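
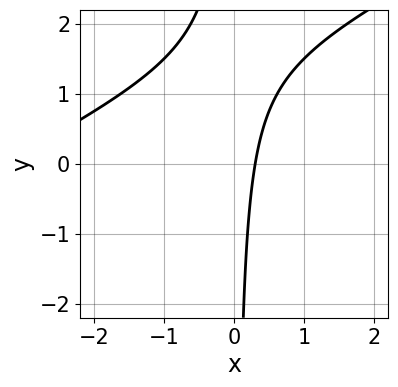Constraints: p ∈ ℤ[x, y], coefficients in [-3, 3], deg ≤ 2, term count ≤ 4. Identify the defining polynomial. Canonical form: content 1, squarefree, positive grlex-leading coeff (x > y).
1. Degree: no degree-1 curve has this shape, so deg p = 2.
2. From the axis intercepts and sections: the curve avoids every integer y-axis point in the box.
3. Fitting integer coefficients to these (and the overall shape) gives p.

x^2 - 2*x*y + 3*x - 1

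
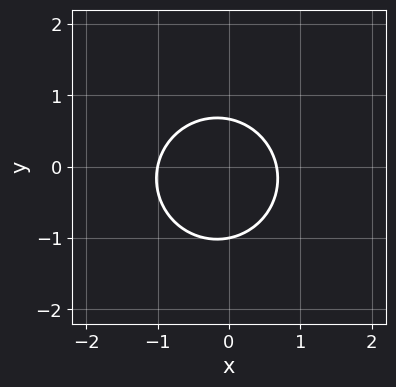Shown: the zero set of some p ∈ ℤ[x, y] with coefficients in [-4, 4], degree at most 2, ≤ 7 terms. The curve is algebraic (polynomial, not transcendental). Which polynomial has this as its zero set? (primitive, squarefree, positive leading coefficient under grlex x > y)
1. deg p = 2. No degree-1 curve has this shape.
2. Checking where it meets the axes: it meets the x-axis at x = -1 (among the integer gridlines); it meets the y-axis at y = -1 (among the integer gridlines).
3. Putting this together gives p.

3*x^2 + 3*y^2 + x + y - 2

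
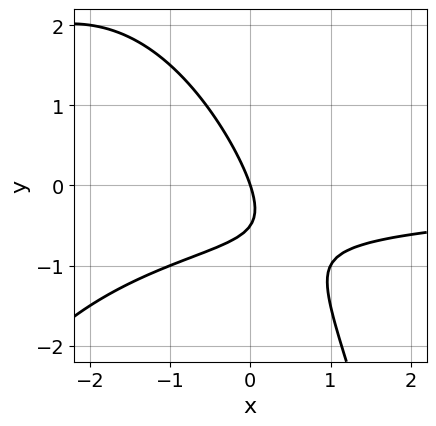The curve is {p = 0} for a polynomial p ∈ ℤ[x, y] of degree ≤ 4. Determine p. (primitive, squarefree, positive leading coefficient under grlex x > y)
x^2*y + 3*x*y + 2*y^2 + 3*x + y

(a) Degree: a generic line meets the curve in up to 3 points, so deg p = 3.
(b) From the axis intercepts and sections: it meets the x-axis at x = 0 (among the integer gridlines); it crosses the y-axis at the gridline y = 0.
(c) Fitting integer coefficients to these (and the overall shape) gives p.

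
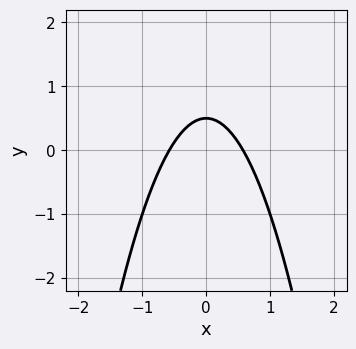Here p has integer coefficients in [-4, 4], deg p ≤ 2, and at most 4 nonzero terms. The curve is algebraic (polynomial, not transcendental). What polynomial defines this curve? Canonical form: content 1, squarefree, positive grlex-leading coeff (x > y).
(a) deg p = 2.
(b) Symmetries: the x ↦ −x reflection is a symmetry, so x appears only in even powers.
(c) Together with the visible shape, these determine p as stated.

3*x^2 + 2*y - 1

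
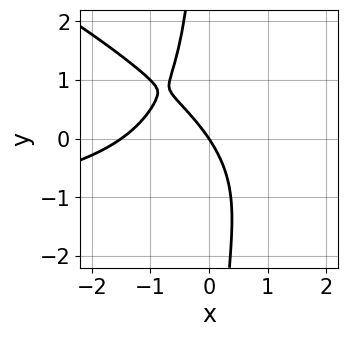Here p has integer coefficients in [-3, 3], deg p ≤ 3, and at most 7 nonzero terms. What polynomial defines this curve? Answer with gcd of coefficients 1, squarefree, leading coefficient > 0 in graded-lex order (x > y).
First, degree: no degree-2 curve has this shape, so deg p = 3.
Next, checking where it meets the axes: one x-axis crossing is at x = 0; one y-axis crossing is at y = 0.
Finally, matching integer coefficients to the picture gives p.

x^2*y + 2*x*y^2 + 2*x^2 + 3*x + 2*y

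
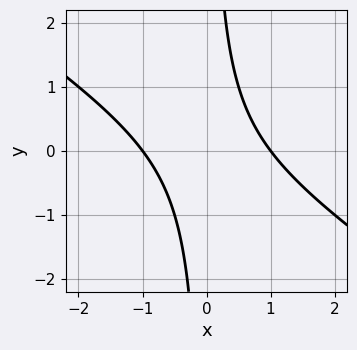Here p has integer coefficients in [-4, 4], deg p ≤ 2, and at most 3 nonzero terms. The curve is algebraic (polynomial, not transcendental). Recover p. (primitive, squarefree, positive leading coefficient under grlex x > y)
2*x^2 + 3*x*y - 2

Degree: the shape is more complex than any degree-1 curve, so deg p = 2.
Observable constraints: no y-intercept at any integer in the box; among the integer gridlines, it crosses the x-axis at x ∈ {-1, 1}.
Solving for integer coefficients yields p as stated.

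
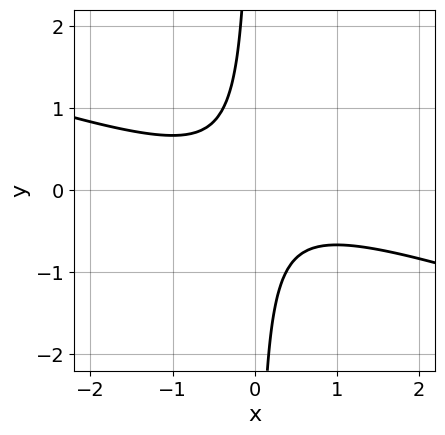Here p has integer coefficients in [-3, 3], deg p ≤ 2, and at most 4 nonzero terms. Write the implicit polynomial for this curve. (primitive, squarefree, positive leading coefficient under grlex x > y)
x^2 + 3*x*y + 1

First, deg p = 2.
Then, reading off the gridlines: no y-intercept at any integer in the box; it misses every integer gridline on the x-axis.
Finally, assembling these constraints gives the stated polynomial.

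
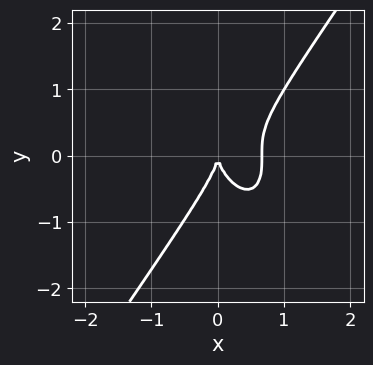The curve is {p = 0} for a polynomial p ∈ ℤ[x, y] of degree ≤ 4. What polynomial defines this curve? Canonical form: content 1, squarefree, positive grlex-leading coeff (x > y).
The degree is 3 — the shape is more complex than any degree-2 curve.
Reading off the gridlines: one y-axis crossing is at y = 0; it meets the x-axis at x = 0 (among the integer gridlines).
Fitting integer coefficients to these (and the overall shape) gives p.

3*x^3 - y^3 - 2*x^2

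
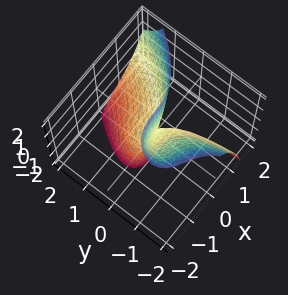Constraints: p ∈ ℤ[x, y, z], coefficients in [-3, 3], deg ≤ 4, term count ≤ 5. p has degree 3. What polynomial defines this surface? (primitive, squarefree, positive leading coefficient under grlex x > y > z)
(a) Degree: no degree-2 surface has this shape, so deg p = 3.
(b) Observable constraints: one x-axis crossing is at x = 0; it meets the y-axis at y = 0 (among the integer gridlines); the visible z-axis segment lies entirely on the surface.
(c) These observations pin down the coefficients.

2*x^3 - 2*x^2*y + 2*x*y^2 - 3*y^2 - 3*y*z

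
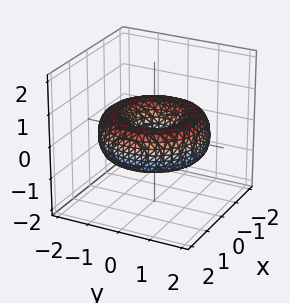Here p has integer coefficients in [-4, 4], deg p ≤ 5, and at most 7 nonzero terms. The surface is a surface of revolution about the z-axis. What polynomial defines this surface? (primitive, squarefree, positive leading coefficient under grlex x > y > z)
x^4 + 2*x^2*y^2 + y^4 - 3*x^2 - 3*y^2 + 3*z^2 + 1

(a) The degree is 4 — a generic line meets the surface in up to 4 points.
(b) By symmetry, every cross-section ⟂ z is a circle, so x, y appear only via x² + y².
(c) From the axis intercepts and sections: a circular section at z = 0 has radius between 0 and 1; no z-intercept at any integer in the box.
(d) Putting this together gives p.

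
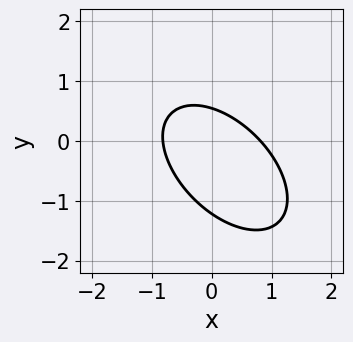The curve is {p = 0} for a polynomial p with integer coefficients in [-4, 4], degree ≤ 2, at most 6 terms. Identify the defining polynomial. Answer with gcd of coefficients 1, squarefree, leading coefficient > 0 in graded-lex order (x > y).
First, the degree is 2 — a generic line meets the curve in up to 2 points.
Finally, matching integer coefficients to the picture gives p.

3*x^2 + 3*x*y + 3*y^2 + 2*y - 2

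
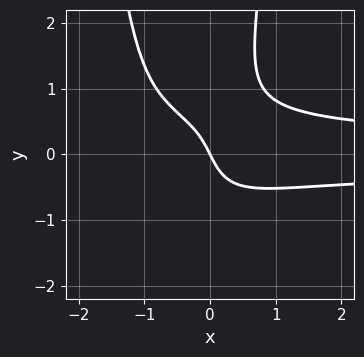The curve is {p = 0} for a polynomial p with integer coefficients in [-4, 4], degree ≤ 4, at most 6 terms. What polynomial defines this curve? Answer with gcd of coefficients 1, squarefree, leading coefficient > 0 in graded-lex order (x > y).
3*x^2*y^2 + 2*x*y^2 - y^3 - 2*x - y

The degree is 4 — no degree-3 curve has this shape.
From the visible intercepts: it crosses the x-axis at the gridline x = 0; it crosses the y-axis at the gridline y = 0.
Matching integer coefficients to the picture gives p.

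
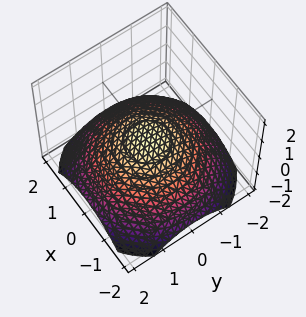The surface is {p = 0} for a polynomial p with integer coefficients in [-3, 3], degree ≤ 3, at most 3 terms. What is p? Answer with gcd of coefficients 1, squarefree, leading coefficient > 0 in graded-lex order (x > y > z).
(a) deg p = 2.
(b) Symmetry: the surface is invariant under rotation about z: p = q(x² + y², z).
(c) From the visible intercepts: one y-axis crossing is at y = 0; it meets the z-axis at z = 0 (among the integer gridlines); a circular section at z = -1 has radius between 1 and 2; it meets the x-axis at x = 0 (among the integer gridlines).
(d) Together with the visible shape, these determine p as stated.

x^2 + y^2 + 3*z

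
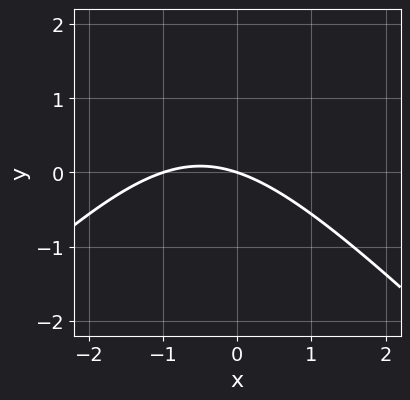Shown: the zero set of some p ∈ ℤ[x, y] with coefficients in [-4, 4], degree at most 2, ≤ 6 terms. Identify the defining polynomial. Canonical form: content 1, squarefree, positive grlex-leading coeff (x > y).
x^2 - y^2 + x + 3*y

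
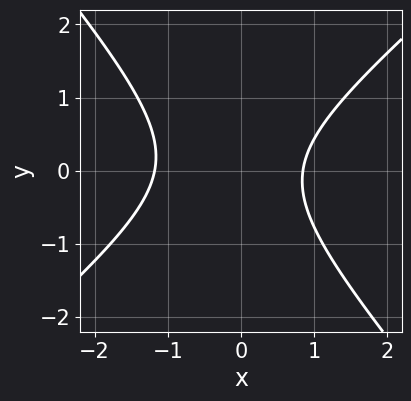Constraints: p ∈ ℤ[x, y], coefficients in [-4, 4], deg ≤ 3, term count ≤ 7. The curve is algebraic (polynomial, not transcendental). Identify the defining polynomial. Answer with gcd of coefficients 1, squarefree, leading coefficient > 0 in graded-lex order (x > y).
3*x^2 - x*y - 3*y^2 + x - 3

deg p = 2. A generic line meets the curve in up to 2 points.
From the axis intercepts and sections: no y-intercept at any integer in the box.
Matching integer coefficients to the picture gives p.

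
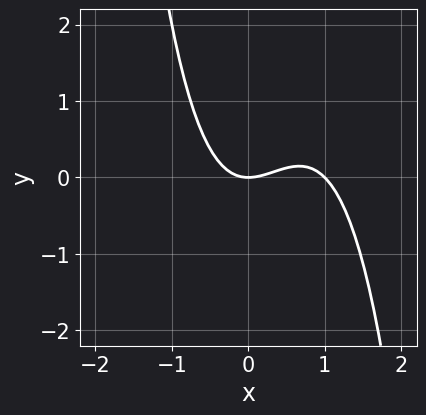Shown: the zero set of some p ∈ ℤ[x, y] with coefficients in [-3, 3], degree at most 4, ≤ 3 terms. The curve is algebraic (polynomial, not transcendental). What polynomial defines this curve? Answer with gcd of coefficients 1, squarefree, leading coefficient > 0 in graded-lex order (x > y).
x^3 - x^2 + y

1. deg p = 3. A generic line meets the curve in up to 3 points.
2. Against the integer gridlines: among the integer gridlines, it crosses the x-axis at x ∈ {0, 1}; one y-axis crossing is at y = 0.
3. Assembling these constraints gives the stated polynomial.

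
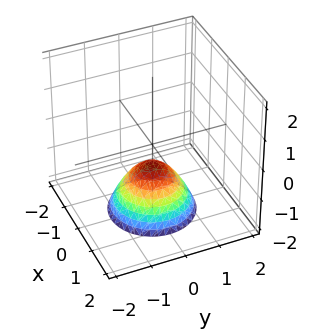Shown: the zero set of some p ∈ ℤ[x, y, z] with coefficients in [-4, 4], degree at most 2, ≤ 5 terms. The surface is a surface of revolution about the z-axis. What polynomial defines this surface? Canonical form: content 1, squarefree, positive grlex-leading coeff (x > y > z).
First, deg p = 2.
Then, by symmetry, every cross-section ⟂ z is a circle, so x, y appear only via x² + y².
Then, from the axis intercepts and sections: it misses every integer gridline on the y-axis; a circular section at z = -1 has radius between 0 and 1; the surface avoids every integer x-axis point in the box.
Finally, these observations pin down the coefficients.

3*x^2 + 3*y^2 + 3*z + 2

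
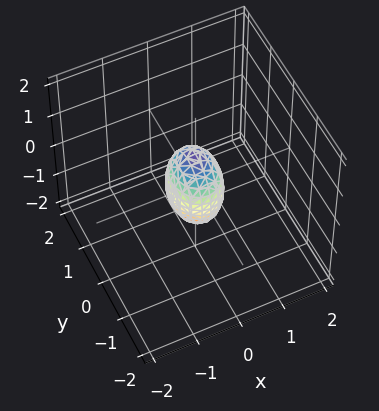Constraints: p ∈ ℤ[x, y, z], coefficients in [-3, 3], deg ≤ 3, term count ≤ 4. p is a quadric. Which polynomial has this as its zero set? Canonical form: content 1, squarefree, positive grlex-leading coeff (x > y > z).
(a) The degree is 2 — bounded and convex; a quadric.
(b) Symmetries: the z ↦ −z reflection is a symmetry, so z appears only in even powers; the x ↦ −x reflection is a symmetry, so x appears only in even powers; it's symmetric under y → −y, forcing even powers of y.
(c) Checking where it meets the axes: the z-axis gridline crossings are at z ∈ {-1, 1}.
(d) Assembling these constraints gives the stated polynomial.

3*x^2 + 2*y^2 + z^2 - 1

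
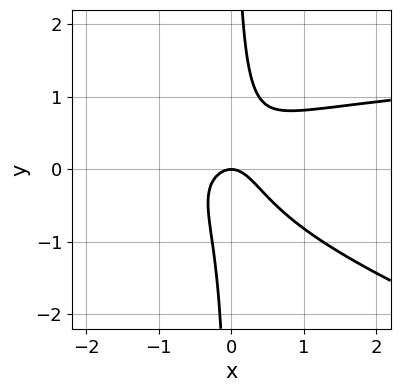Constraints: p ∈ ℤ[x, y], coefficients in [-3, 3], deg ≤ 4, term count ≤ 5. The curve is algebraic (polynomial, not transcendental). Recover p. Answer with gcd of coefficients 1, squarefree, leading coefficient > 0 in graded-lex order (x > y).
x^2*y + 3*x*y^2 - 2*x^2 - y

First, degree: the shape is more complex than any degree-2 curve, so deg p = 3.
Next, reading off the gridlines: it crosses the x-axis at the gridline x = 0; it meets the y-axis at y = 0 (among the integer gridlines).
Finally, assembling these constraints gives the stated polynomial.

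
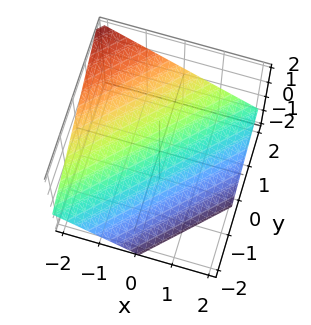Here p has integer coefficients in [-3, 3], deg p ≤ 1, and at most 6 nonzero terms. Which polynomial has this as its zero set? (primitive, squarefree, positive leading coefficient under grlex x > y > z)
(a) The degree is 1 — the surface is flat (a plane).
(b) From the axis intercepts and sections: it meets the x-axis at x = -1 (among the integer gridlines); one y-axis crossing is at y = 1.
(c) Solving for integer coefficients yields p as stated.

2*x - 2*y + 3*z + 2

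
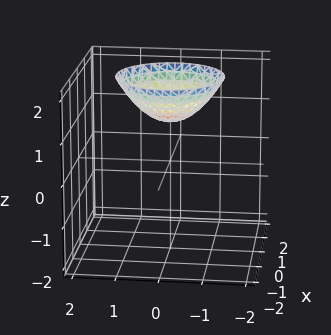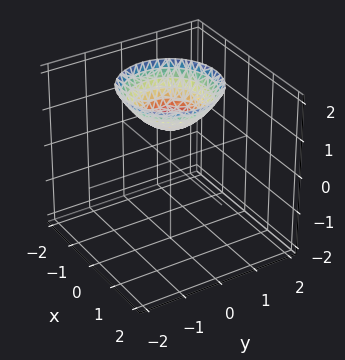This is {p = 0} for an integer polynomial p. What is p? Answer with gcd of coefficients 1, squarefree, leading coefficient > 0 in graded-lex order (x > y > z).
2*x^2 + 2*y^2 - 3*z + 3

The degree is 2 — a generic line meets the surface in up to 2 points.
Symmetries: every cross-section ⟂ z is a circle, so x, y appear only via x² + y².
Against the integer gridlines: no y-intercept at any integer in the box; it misses every integer gridline on the x-axis; a circular section at z = 2 has radius between 1 and 2.
Putting this together gives p. Check: (0, 0, 1) on the z-axis lies on the surface, and p(0, 0, 1) = 0. ✓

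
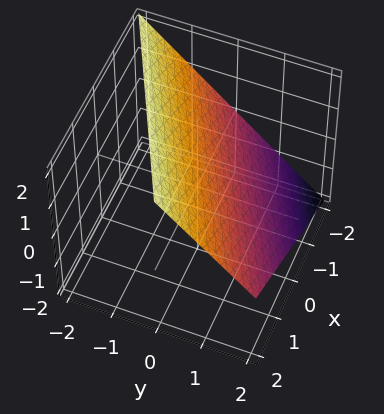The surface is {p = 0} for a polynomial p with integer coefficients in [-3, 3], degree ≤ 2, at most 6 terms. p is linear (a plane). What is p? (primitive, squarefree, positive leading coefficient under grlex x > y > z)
deg p = 1.
Against the integer gridlines: it meets the y-axis at y = 1 (among the integer gridlines); it meets the x-axis at x = -2 (among the integer gridlines).
These observations pin down the coefficients.

x - 2*y - 2*z + 2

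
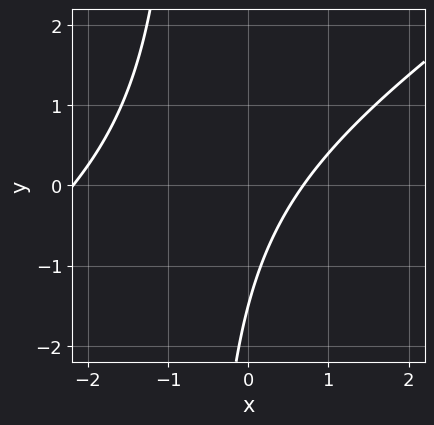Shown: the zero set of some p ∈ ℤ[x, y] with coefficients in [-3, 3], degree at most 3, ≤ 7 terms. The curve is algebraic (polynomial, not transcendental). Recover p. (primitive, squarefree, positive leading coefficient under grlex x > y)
First, the degree is 2 — a generic line meets the curve in up to 2 points.
Finally, matching integer coefficients to the picture gives p.

2*x^2 - 3*x*y + 3*x - 2*y - 3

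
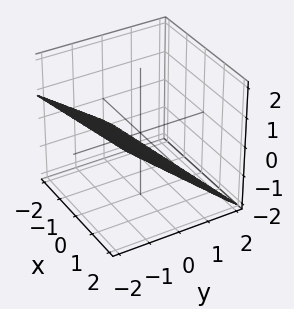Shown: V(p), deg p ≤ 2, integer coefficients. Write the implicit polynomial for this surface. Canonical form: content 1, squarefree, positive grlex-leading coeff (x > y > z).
x - 3*y - 3*z - 2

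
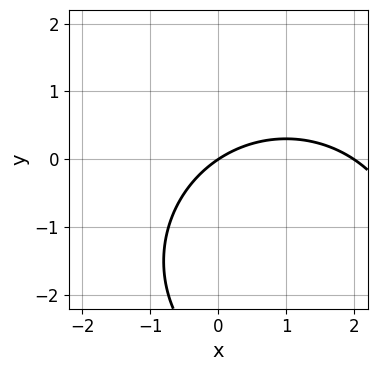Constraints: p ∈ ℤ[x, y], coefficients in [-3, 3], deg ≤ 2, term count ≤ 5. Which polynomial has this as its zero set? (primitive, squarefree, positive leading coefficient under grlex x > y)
x^2 + y^2 - 2*x + 3*y

The degree is 2 — no degree-1 curve has this shape.
Checking where it meets the axes: it meets the y-axis at y = 0 (among the integer gridlines); the x-axis gridline crossings are at x ∈ {0, 2}.
Fitting integer coefficients to these (and the overall shape) gives p.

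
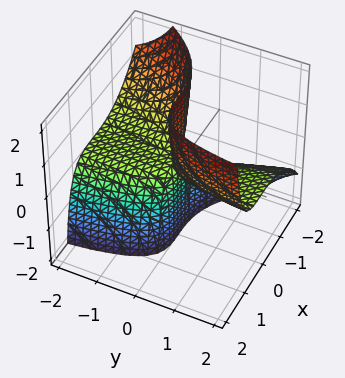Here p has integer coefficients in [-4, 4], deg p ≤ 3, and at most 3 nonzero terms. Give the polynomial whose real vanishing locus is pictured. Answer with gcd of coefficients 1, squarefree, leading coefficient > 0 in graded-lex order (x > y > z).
x^3 + x*y*z - 2*y*z

(a) The degree is 3 — a generic line meets the surface in up to 3 points.
(b) Checking where it meets the axes: the visible z-axis segment lies entirely on the surface; it meets the x-axis at x = 0 (among the integer gridlines).
(c) Matching integer coefficients to the picture gives p.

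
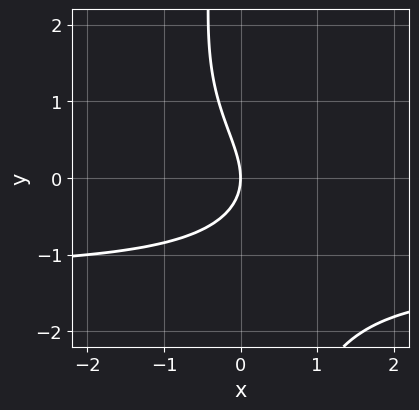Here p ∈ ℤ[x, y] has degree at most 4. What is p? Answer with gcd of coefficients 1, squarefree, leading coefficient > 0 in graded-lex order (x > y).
x*y^3 + x*y^2 + 2*x*y + 2*y^2 + 3*x

deg p = 4. A generic line meets the curve in up to 4 points.
Reading off the gridlines: it meets the y-axis at y = 0 (among the integer gridlines); it crosses the x-axis at the gridline x = 0.
Solving for integer coefficients yields p as stated.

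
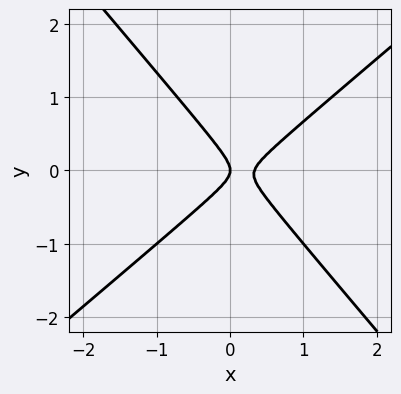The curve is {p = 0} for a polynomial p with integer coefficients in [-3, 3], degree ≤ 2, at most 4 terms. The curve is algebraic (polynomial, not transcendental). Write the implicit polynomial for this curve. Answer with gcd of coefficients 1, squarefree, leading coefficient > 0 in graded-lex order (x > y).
3*x^2 - x*y - 3*y^2 - x

First, degree: no degree-1 curve has this shape, so deg p = 2.
Next, against the integer gridlines: it meets the y-axis at y = 0 (among the integer gridlines); it crosses the x-axis at the gridline x = 0.
Finally, the integer polynomial consistent with all of this is the stated p.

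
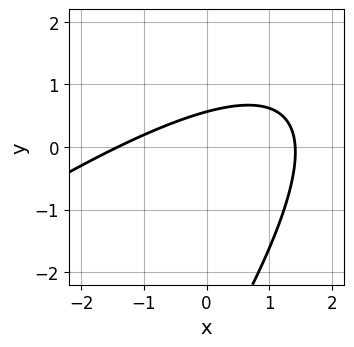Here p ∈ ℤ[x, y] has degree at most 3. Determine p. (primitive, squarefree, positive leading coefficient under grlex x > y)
Degree: a generic line meets the curve in up to 2 points, so deg p = 2.
Matching integer coefficients to the picture gives p.

x^2 - 2*x*y + y^2 + 3*y - 2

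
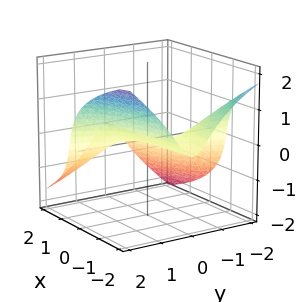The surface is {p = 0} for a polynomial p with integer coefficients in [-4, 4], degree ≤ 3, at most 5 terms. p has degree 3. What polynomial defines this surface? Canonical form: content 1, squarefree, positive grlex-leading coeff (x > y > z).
3*x*y^2 - y^3 + 3*z^3 + 3*z

(a) deg p = 3.
(b) From the axis intercepts and sections: it crosses the z-axis at the gridline z = 0; it crosses the y-axis at the gridline y = 0; every point of the x-axis in the box is on the surface.
(c) Fitting integer coefficients to these (and the overall shape) gives p.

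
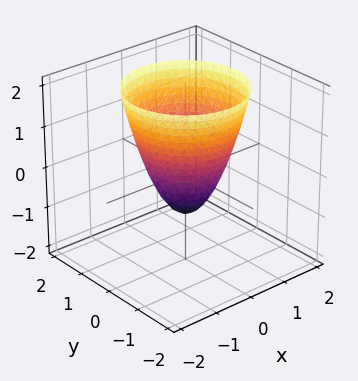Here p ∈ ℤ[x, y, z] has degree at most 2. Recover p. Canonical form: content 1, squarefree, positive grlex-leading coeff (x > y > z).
3*x^2 + 3*y^2 - 2*z - 2

1. Degree: a generic line meets the surface in up to 2 points, so deg p = 2.
2. Symmetries: rotational symmetry about the z-axis ⇒ p depends on x, y only through x² + y².
3. From the visible intercepts: a circular section at z = 2 has radius between 1 and 2; it meets the z-axis at z = -1 (among the integer gridlines).
4. Putting this together gives p.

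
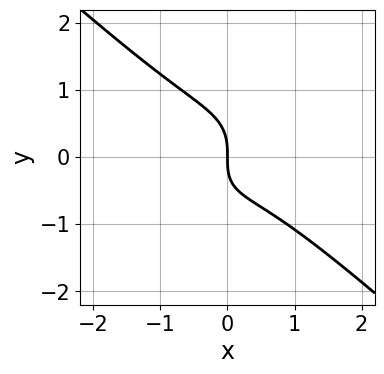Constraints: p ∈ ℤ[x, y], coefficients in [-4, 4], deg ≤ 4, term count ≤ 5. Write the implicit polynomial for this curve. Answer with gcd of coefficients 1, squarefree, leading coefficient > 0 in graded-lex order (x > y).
1. The degree is 3 — a generic line meets the curve in up to 3 points.
2. From the axis intercepts and sections: one y-axis crossing is at y = 0; it crosses the x-axis at the gridline x = 0.
3. Together with the visible shape, these determine p as stated.

3*x^3 - x*y^2 + 3*y^3 + x*y + 3*x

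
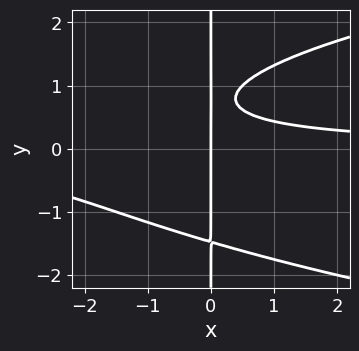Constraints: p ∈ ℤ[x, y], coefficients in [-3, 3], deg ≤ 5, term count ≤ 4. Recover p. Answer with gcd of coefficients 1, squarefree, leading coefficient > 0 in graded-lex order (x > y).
2*x*y^3 - 2*x^2*y - 3*x*y + 2*x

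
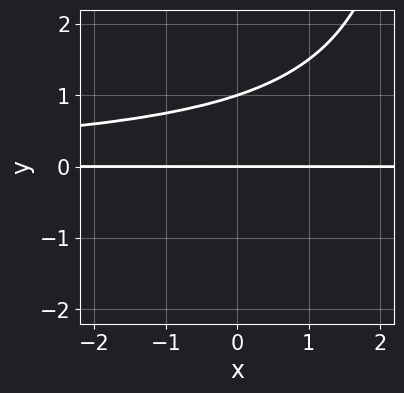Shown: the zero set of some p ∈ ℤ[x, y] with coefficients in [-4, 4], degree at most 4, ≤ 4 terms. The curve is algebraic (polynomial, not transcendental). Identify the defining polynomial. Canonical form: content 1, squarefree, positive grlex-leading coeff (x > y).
First, deg p = 3.
Next, checking where it meets the axes: among the integer gridlines, it crosses the y-axis at y ∈ {0, 1}; every point of the x-axis in the box is on the curve.
Finally, assembling these constraints gives the stated polynomial.

x*y^2 - 3*y^2 + 3*y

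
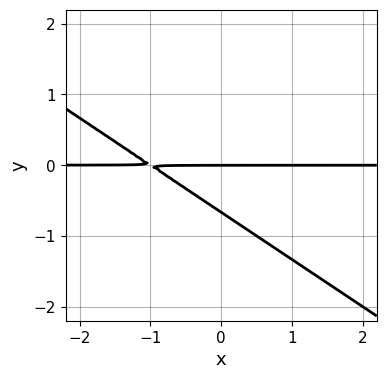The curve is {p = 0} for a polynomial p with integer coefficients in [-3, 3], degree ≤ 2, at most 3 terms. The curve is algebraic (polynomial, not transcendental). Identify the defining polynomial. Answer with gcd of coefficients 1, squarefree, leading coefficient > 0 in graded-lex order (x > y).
First, the degree is 2 — no degree-1 curve has this shape.
Then, reading off the gridlines: every point of the x-axis in the box is on the curve; it meets the y-axis at y = 0 (among the integer gridlines).
Finally, solving for integer coefficients yields p as stated.

2*x*y + 3*y^2 + 2*y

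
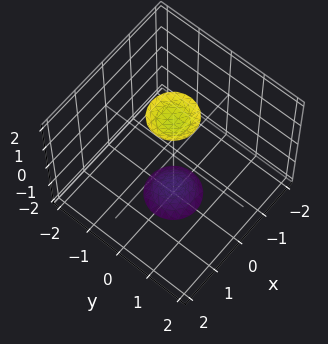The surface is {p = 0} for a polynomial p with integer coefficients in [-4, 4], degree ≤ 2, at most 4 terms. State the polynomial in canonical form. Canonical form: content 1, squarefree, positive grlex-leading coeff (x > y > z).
First, the picture has 2 separate pieces.
Next, the degree is 2 — two sheets facing apart; a quadric.
Next, symmetry: the z-axis is an axis of rotation, so x and y enter only as x² + y²; it's symmetric under z → −z, forcing even powers of z.
Next, from the visible intercepts: a circular section at z = 2 has radius between 0 and 1; it misses every integer gridline on the y-axis.
Finally, putting this together gives p.

3*x^2 + 3*y^2 - z^2 + 3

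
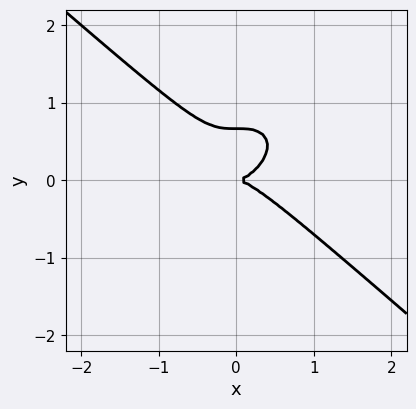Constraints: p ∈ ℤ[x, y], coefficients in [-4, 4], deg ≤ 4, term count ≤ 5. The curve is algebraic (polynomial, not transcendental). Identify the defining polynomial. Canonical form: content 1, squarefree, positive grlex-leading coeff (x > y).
2*x^3 + 3*y^3 - 2*y^2

First, degree: the shape is more complex than any degree-2 curve, so deg p = 3.
Next, reading off the gridlines: one x-axis crossing is at x = 0; one y-axis crossing is at y = 0.
Finally, together with the visible shape, these determine p as stated.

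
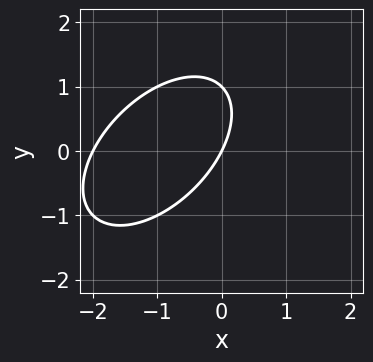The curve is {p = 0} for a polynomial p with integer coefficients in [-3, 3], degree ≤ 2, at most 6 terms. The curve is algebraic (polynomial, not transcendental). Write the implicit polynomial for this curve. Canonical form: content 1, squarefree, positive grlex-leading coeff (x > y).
x^2 - x*y + y^2 + 2*x - y

(a) The degree is 2 — a generic line meets the curve in up to 2 points.
(b) From the visible intercepts: the y-axis gridline crossings are at y ∈ {0, 1}; among the integer gridlines, it crosses the x-axis at x ∈ {-2, 0}.
(c) The integer polynomial consistent with all of this is the stated p.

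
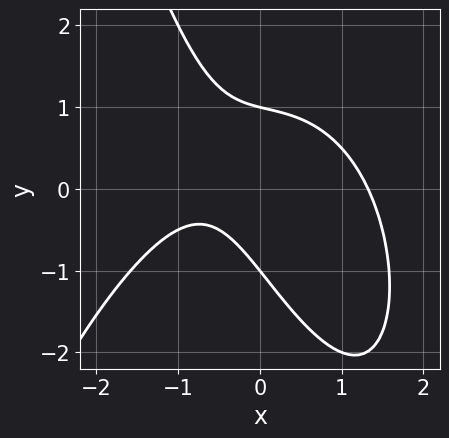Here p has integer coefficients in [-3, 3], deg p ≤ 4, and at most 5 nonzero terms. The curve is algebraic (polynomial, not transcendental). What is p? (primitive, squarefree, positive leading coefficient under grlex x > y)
(a) deg p = 3. A generic line meets the curve in up to 3 points.
(b) Reading off the gridlines: among the integer gridlines, it crosses the y-axis at y ∈ {-1, 1}.
(c) These observations pin down the coefficients.

2*x^3 + 3*x*y + 2*y^2 - 2*x - 2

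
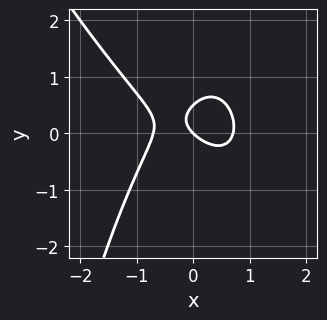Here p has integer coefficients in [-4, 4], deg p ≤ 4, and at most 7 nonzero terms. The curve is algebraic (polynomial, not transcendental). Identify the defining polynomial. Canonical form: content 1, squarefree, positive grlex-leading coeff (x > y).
Degree: the shape is more complex than any degree-2 curve, so deg p = 3.
Against the integer gridlines: it crosses the x-axis at the gridline x = 0; it crosses the y-axis at the gridline y = 0.
The integer polynomial consistent with all of this is the stated p.

2*x^3 + x^2*y + 2*y^2 - x - y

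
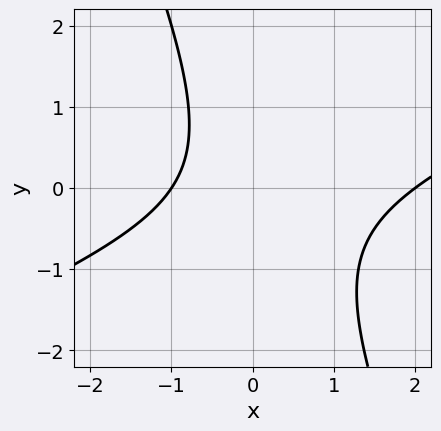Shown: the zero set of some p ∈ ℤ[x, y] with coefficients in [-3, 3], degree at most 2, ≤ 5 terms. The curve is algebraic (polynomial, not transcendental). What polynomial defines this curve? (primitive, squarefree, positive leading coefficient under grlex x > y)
x^2 - 2*x*y - y^2 - x - 2

(a) deg p = 2. No degree-1 curve has this shape.
(b) Reading off the gridlines: among the integer gridlines, it crosses the x-axis at x ∈ {-1, 2}; it misses every integer gridline on the y-axis.
(c) Putting this together gives p.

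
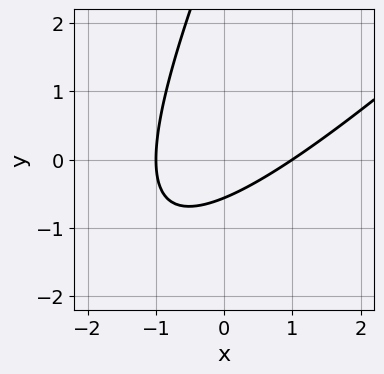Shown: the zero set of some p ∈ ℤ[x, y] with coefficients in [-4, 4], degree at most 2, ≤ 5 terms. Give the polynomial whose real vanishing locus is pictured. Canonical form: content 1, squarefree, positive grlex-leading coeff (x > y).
2*x^2 - 3*x*y + y^2 - 3*y - 2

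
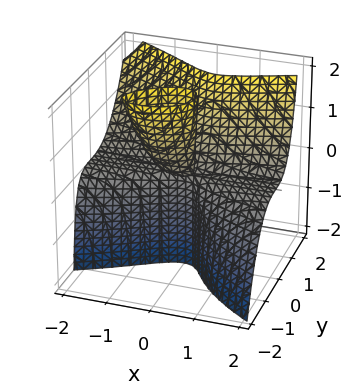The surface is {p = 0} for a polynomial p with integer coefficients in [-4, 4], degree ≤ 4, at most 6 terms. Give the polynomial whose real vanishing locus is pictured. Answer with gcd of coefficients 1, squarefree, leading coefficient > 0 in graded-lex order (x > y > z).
1. The picture has 2 separate pieces. They look like related sheets of one shape, so recover p as a whole.
2. Degree: a generic line meets the surface in up to 3 points, so deg p = 3.
3. Checking where it meets the axes: every point of the z-axis in the box is on the surface; it meets the y-axis at y = 0 (among the integer gridlines); the visible x-axis segment lies entirely on the surface.
4. Fitting integer coefficients to these (and the overall shape) gives p.

x^2*z - x*y*z - 2*y^3 + y*z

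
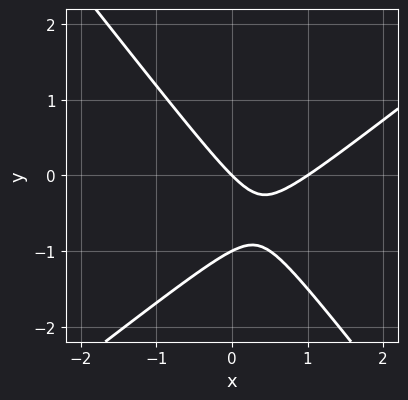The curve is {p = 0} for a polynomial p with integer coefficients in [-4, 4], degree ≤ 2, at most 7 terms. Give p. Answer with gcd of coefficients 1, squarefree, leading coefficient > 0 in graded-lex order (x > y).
deg p = 2.
Checking where it meets the axes: the x-axis gridline crossings are at x ∈ {0, 1}; the y-axis gridline crossings are at y ∈ {-1, 0}.
These observations pin down the coefficients.

2*x^2 - x*y - 2*y^2 - 2*x - 2*y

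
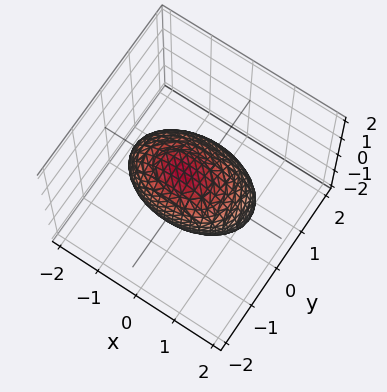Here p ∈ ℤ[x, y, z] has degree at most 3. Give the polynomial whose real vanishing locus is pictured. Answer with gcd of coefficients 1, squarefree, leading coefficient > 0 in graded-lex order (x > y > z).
x^2 + 2*y^2 + y*z + z^2 - 2

(a) Degree: a generic line meets the surface in up to 2 points, so deg p = 2.
(b) From the visible intercepts: the y-axis gridline crossings are at y ∈ {-1, 1}.
(c) Solving for integer coefficients yields p as stated.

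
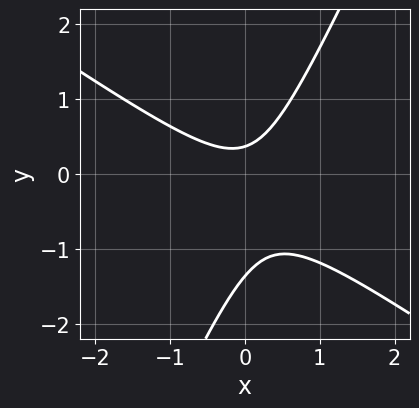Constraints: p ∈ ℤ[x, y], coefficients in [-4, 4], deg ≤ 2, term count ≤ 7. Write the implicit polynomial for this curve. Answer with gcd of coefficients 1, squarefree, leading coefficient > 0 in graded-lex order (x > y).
3*x^2 + 3*x*y - 2*y^2 - 2*y + 1

(a) deg p = 2.
(b) Against the integer gridlines: no x-intercept at any integer in the box.
(c) Solving for integer coefficients yields p as stated.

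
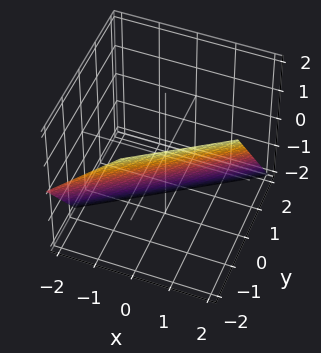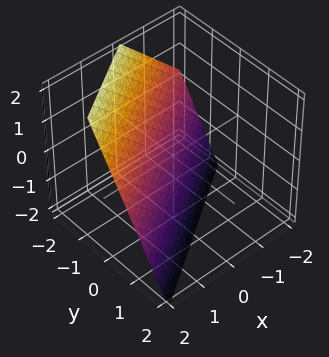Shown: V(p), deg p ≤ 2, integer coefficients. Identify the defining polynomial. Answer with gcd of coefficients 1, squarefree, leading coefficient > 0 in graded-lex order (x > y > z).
First, the degree is 1 — every cross-section is a straight line — this is a plane.
Next, from the visible intercepts: it meets the z-axis at z = -1 (among the integer gridlines); one x-axis crossing is at x = 1.
Finally, putting this together gives p.

2*x - 3*y - 2*z - 2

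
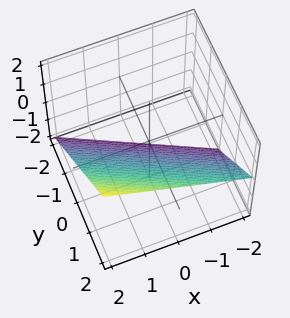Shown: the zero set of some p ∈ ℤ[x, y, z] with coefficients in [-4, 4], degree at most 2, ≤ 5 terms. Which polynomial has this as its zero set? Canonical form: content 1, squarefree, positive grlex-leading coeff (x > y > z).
x + 2*y - 2*z - 2

First, deg p = 1. The surface is flat (a plane).
Then, reading off the gridlines: one y-axis crossing is at y = 1; one z-axis crossing is at z = -1; it meets the x-axis at x = 2 (among the integer gridlines).
Finally, matching integer coefficients to the picture gives p.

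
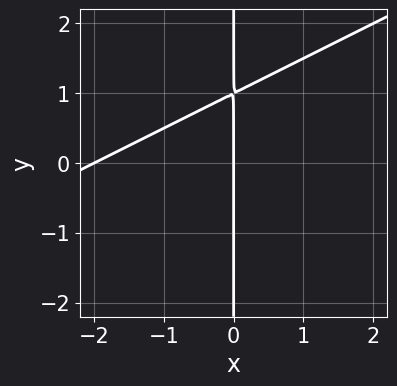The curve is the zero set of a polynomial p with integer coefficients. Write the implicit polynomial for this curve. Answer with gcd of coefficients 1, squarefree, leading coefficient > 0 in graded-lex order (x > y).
The degree is 2 — a generic line meets the curve in up to 2 points.
Against the integer gridlines: the x-axis gridline crossings are at x ∈ {-2, 0}; every point of the y-axis in the box is on the curve.
The integer polynomial consistent with all of this is the stated p.

x^2 - 2*x*y + 2*x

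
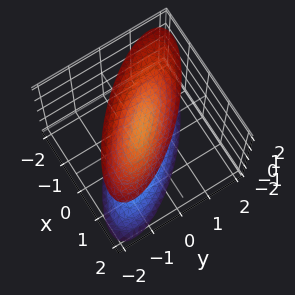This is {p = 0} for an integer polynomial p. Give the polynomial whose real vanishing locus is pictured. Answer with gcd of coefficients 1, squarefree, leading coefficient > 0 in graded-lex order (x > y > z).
2*x^2 + 3*x*y + 2*y^2 - z^2 + 1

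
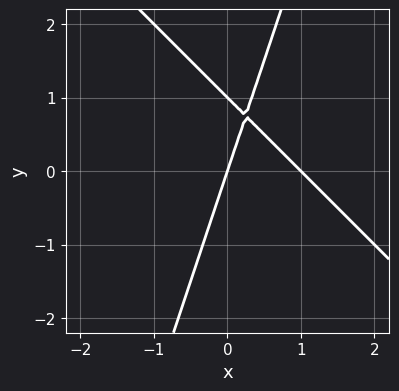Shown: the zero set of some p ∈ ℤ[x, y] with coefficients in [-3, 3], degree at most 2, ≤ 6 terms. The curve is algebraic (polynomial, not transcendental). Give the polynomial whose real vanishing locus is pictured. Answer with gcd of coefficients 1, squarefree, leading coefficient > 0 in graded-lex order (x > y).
First, the degree is 2 — a generic line meets the curve in up to 2 points.
Then, reading off the gridlines: the y-axis gridline crossings are at y ∈ {0, 1}; among the integer gridlines, it crosses the x-axis at x ∈ {0, 1}.
Finally, the integer polynomial consistent with all of this is the stated p.

3*x^2 + 2*x*y - y^2 - 3*x + y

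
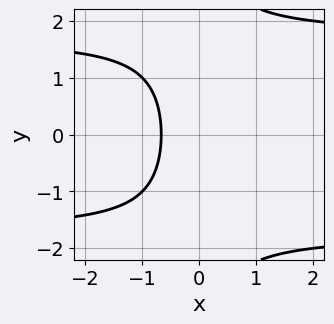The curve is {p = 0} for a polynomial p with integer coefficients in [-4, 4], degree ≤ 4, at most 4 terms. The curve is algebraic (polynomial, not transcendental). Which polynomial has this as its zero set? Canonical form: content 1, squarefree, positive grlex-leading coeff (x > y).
(a) Degree: a generic line meets the curve in up to 3 points, so deg p = 3.
(b) Symmetries: it's symmetric under y → −y, forcing even powers of y.
(c) Against the integer gridlines: the curve avoids every integer y-axis point in the box.
(d) Matching integer coefficients to the picture gives p.

x*y^2 - 3*x - 2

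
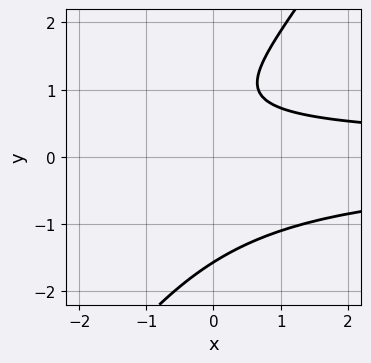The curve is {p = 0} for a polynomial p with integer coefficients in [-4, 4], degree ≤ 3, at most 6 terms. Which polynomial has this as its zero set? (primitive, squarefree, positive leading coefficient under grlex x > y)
3*x*y^2 - 2*y^3 + 3*y - 3

(a) The degree is 3 — no degree-2 curve has this shape.
(b) From the visible intercepts: the curve avoids every integer x-axis point in the box.
(c) The integer polynomial consistent with all of this is the stated p.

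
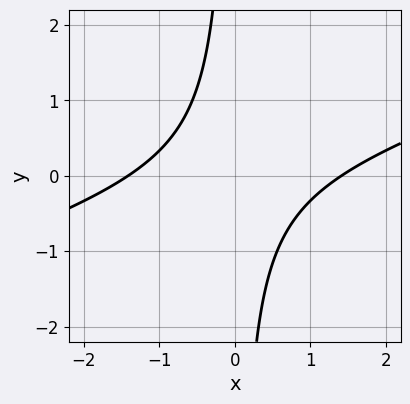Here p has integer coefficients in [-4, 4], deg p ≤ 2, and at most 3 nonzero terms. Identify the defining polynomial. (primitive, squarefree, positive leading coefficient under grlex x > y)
1. The degree is 2 — a generic line meets the curve in up to 2 points.
2. Observable constraints: the curve avoids every integer y-axis point in the box.
3. Fitting integer coefficients to these (and the overall shape) gives p.

x^2 - 3*x*y - 2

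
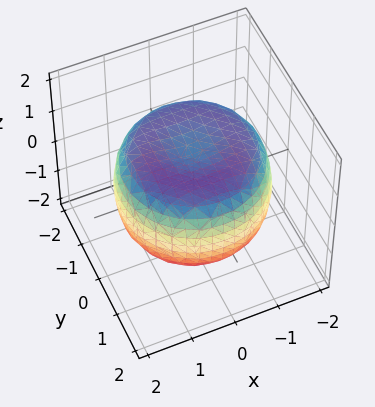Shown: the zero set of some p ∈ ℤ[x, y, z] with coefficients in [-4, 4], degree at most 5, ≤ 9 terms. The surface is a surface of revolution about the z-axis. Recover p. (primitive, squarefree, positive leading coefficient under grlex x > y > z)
x^4 + 2*x^2*y^2 + y^4 - 2*x^2 - 2*y^2 + 2*z^2 - 2

First, the degree is 4 — the shape is more complex than any degree-3 surface.
Next, symmetry: the surface is invariant under rotation about z: p = q(x² + y², z).
Then, observable constraints: a circular section at z = -1 has radius between 1 and 2; the z-axis gridline crossings are at z ∈ {-1, 1}.
Finally, the integer polynomial consistent with all of this is the stated p.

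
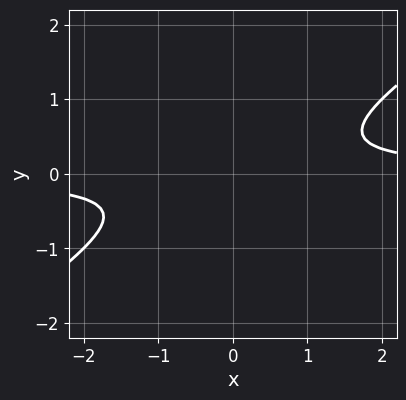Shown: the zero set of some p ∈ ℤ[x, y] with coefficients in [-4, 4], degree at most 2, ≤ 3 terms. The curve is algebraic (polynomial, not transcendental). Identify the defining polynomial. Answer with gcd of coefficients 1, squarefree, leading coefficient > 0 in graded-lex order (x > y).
2*x*y - 3*y^2 - 1

1. Degree: the shape is more complex than any degree-1 curve, so deg p = 2.
2. Observable constraints: no y-intercept at any integer in the box; it misses every integer gridline on the x-axis.
3. Fitting integer coefficients to these (and the overall shape) gives p.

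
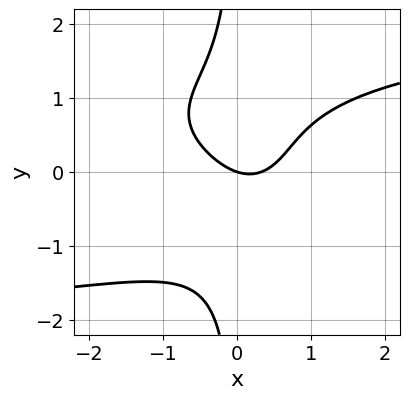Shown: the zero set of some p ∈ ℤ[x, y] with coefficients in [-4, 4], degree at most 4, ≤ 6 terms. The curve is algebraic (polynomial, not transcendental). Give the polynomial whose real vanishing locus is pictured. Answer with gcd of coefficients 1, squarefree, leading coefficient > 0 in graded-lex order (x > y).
1. The degree is 4 — a generic line meets the curve in up to 4 points.
2. From the visible intercepts: it crosses the y-axis at the gridline y = 0; one x-axis crossing is at x = 0.
3. Together with the visible shape, these determine p as stated.

3*x*y^3 - 3*x^2 - x*y + x + 3*y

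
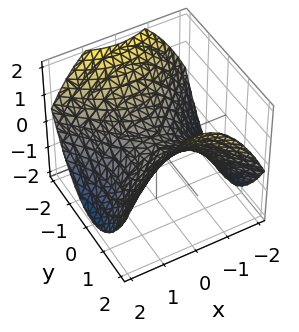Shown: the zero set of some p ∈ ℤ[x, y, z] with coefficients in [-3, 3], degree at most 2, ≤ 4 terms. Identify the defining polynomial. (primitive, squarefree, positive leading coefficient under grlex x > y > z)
First, deg p = 2. A hyperbolic paraboloid; a quadric.
Then, symmetries: mirror symmetry y ↦ −y ⇒ only even powers of y; the x ↦ −x reflection is a symmetry, so x appears only in even powers.
Then, against the integer gridlines: one x-axis crossing is at x = 0; it meets the y-axis at y = 0 (among the integer gridlines); one z-axis crossing is at z = 0.
Finally, together with the visible shape, these determine p as stated.

x^2 - y^2 + 2*z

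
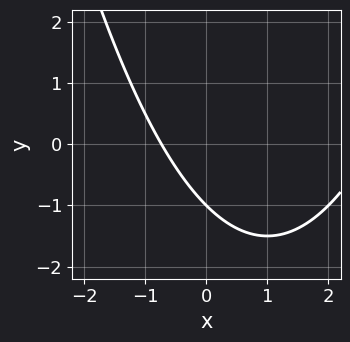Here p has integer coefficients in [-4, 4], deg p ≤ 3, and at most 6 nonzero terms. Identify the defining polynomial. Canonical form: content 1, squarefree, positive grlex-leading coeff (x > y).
1. deg p = 2. A generic line meets the curve in up to 2 points.
2. From the axis intercepts and sections: it meets the y-axis at y = -1 (among the integer gridlines).
3. Matching integer coefficients to the picture gives p.

x^2 - 2*x - 2*y - 2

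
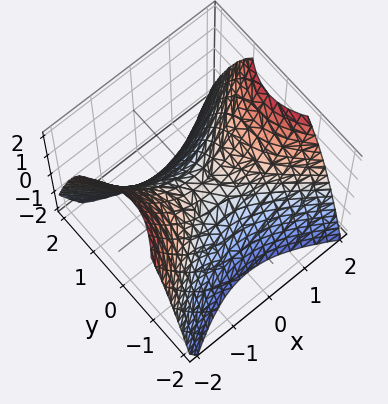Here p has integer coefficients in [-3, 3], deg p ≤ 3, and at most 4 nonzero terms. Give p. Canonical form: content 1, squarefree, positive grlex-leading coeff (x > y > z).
2*x^2 - 3*y^2 - 3*z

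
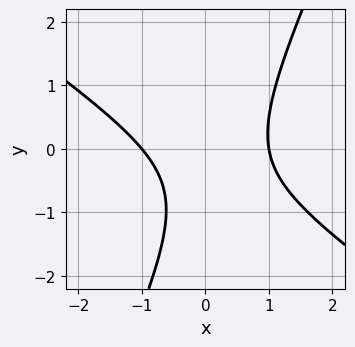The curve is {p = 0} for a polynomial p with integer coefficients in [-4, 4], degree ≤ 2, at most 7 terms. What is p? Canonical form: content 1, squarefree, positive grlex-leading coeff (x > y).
3*x^2 + 3*x*y - 2*y^2 - 2*y - 3

The degree is 2 — the shape is more complex than any degree-1 curve.
Reading off the gridlines: among the integer gridlines, it crosses the x-axis at x ∈ {-1, 1}; the curve avoids every integer y-axis point in the box.
The integer polynomial consistent with all of this is the stated p.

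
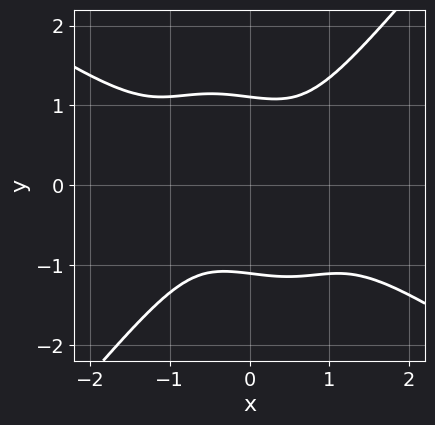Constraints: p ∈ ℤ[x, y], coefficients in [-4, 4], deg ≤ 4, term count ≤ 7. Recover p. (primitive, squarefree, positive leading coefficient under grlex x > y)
1. deg p = 4. A generic line meets the curve in up to 4 points.
2. Checking where it meets the axes: no x-intercept at any integer in the box.
3. Fitting integer coefficients to these (and the overall shape) gives p.

2*x^4 + 3*x^3*y - x*y^3 - 2*y^4 + 3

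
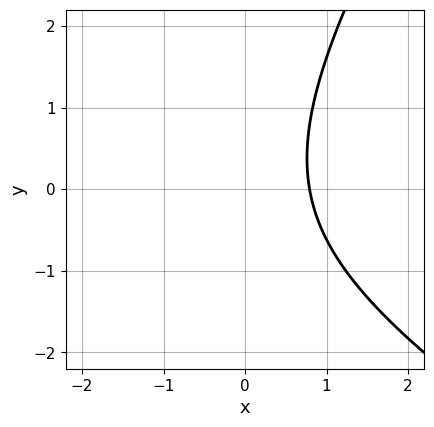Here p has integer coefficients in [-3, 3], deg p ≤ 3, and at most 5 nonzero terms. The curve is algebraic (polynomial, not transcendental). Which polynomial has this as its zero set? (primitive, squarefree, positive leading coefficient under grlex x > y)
x^2 + x*y - y^2 + 3*x - 3

1. Degree: a generic line meets the curve in up to 2 points, so deg p = 2.
2. From the axis intercepts and sections: it misses every integer gridline on the y-axis.
3. Fitting integer coefficients to these (and the overall shape) gives p.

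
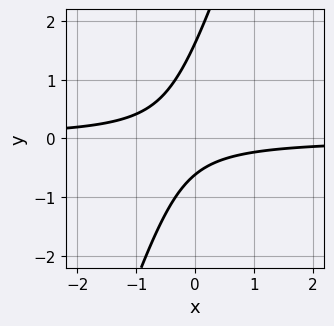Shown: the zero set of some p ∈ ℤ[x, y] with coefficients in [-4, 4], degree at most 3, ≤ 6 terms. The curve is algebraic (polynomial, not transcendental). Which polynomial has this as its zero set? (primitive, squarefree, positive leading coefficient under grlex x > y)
First, deg p = 2. A generic line meets the curve in up to 2 points.
Next, reading off the gridlines: the curve avoids every integer x-axis point in the box.
Finally, assembling these constraints gives the stated polynomial.

3*x*y - y^2 + y + 1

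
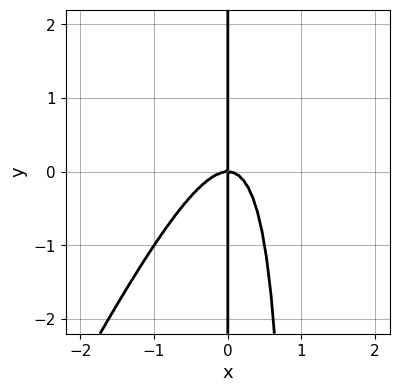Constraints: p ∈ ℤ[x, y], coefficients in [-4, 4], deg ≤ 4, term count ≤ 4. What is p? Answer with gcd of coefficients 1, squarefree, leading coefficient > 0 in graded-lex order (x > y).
2*x^3 - x^2*y + x*y

1. The degree is 3 — a generic line meets the curve in up to 3 points.
2. Checking where it meets the axes: every point of the y-axis in the box is on the curve; it crosses the x-axis at the gridline x = 0.
3. Fitting integer coefficients to these (and the overall shape) gives p.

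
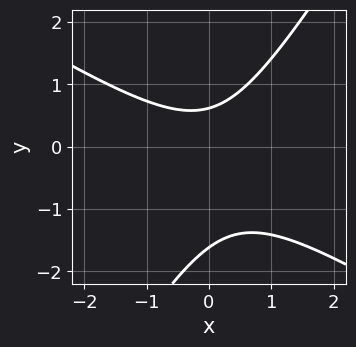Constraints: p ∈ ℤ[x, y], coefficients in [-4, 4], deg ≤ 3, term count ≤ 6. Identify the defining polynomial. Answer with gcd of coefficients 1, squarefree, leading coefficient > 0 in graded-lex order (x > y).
Degree: no degree-1 curve has this shape, so deg p = 2.
Against the integer gridlines: no x-intercept at any integer in the box.
These observations pin down the coefficients.

x^2 + x*y - y^2 - y + 1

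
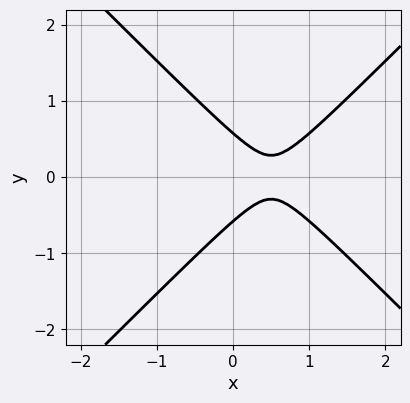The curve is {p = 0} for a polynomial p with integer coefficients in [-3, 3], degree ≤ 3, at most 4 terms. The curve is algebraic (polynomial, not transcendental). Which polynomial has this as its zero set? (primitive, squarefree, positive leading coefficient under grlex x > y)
The degree is 2 — a generic line meets the curve in up to 2 points.
Symmetries: mirror symmetry y ↦ −y ⇒ only even powers of y.
Against the integer gridlines: no x-intercept at any integer in the box.
Together with the visible shape, these determine p as stated.

3*x^2 - 3*y^2 - 3*x + 1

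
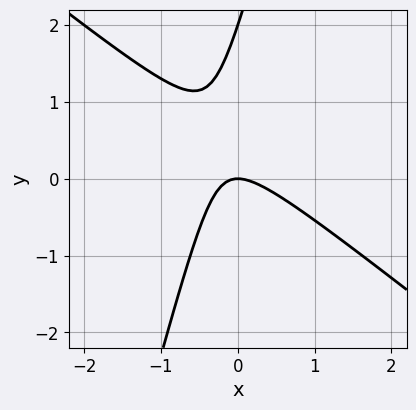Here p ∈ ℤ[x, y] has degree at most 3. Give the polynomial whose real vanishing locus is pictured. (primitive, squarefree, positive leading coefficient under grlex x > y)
3*x^2 + 3*x*y - y^2 + 2*y

The degree is 2 — a generic line meets the curve in up to 2 points.
Checking where it meets the axes: the y-axis gridline crossings are at y ∈ {0, 2}; it meets the x-axis at x = 0 (among the integer gridlines).
Putting this together gives p.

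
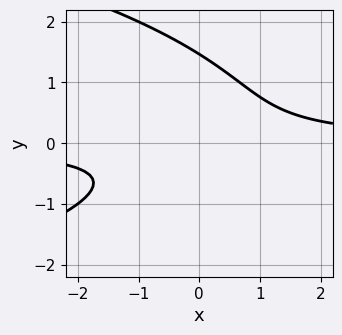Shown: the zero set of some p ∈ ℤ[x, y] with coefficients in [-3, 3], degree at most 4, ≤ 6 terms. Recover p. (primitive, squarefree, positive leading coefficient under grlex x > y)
Degree: the shape is more complex than any degree-2 curve, so deg p = 3.
From the visible intercepts: it misses every integer gridline on the x-axis.
Matching integer coefficients to the picture gives p.

2*y^3 + 3*x*y - 2*y^2 - 2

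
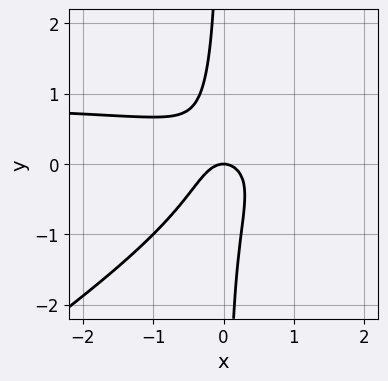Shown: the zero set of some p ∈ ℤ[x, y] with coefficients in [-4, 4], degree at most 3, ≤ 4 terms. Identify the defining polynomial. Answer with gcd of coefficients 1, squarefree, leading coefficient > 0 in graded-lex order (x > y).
2*x^2*y - 3*x*y^2 - 2*x^2 - y

1. Degree: a generic line meets the curve in up to 3 points, so deg p = 3.
2. Against the integer gridlines: it crosses the x-axis at the gridline x = 0; one y-axis crossing is at y = 0.
3. Assembling these constraints gives the stated polynomial.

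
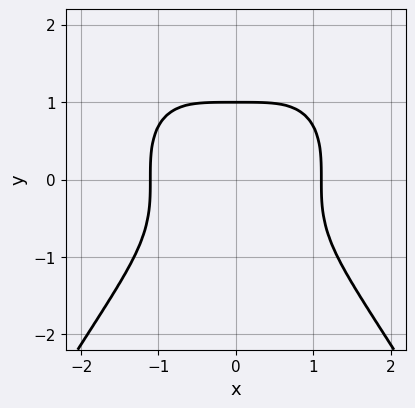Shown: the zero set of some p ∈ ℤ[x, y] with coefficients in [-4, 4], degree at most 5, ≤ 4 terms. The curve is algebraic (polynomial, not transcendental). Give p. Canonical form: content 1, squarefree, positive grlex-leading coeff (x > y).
2*x^4 + 3*y^3 - 3

1. Degree: no degree-3 curve has this shape, so deg p = 4.
2. Symmetries: mirror symmetry x ↦ −x ⇒ only even powers of x.
3. Observable constraints: it crosses the y-axis at the gridline y = 1.
4. Matching integer coefficients to the picture gives p.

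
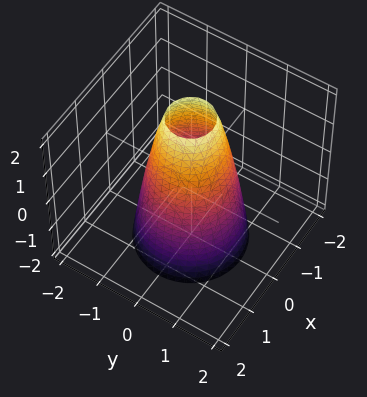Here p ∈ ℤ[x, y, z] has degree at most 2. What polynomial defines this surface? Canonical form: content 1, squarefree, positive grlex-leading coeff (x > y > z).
3*x^2 + 3*y^2 + z - 3

1. deg p = 2. The shape is more complex than any degree-1 surface.
2. Symmetries: the surface is invariant under rotation about z: p = q(x² + y², z).
3. Observable constraints: a circular section at z = 2 has radius between 0 and 1; the y-axis gridline crossings are at y ∈ {-1, 1}.
4. Fitting integer coefficients to these (and the overall shape) gives p. Check: (-1, 0, 0) on the x-axis lies on the surface, and p(-1, 0, 0) = 0. ✓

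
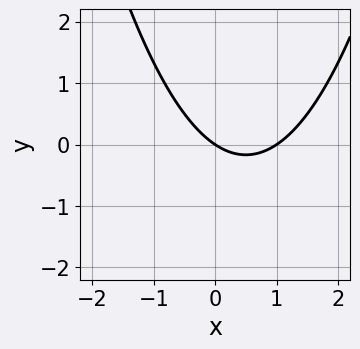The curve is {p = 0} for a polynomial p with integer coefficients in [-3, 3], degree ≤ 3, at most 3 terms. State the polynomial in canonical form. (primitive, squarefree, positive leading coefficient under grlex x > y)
2*x^2 - 2*x - 3*y

First, degree: a generic line meets the curve in up to 2 points, so deg p = 2.
Then, reading off the gridlines: the x-axis gridline crossings are at x ∈ {0, 1}; it crosses the y-axis at the gridline y = 0.
Finally, solving for integer coefficients yields p as stated.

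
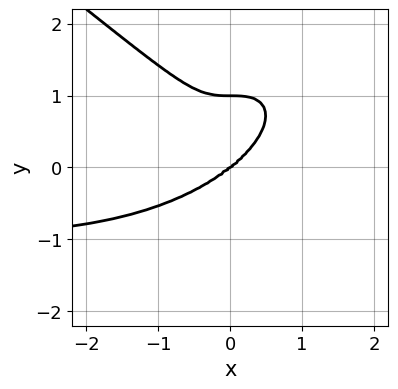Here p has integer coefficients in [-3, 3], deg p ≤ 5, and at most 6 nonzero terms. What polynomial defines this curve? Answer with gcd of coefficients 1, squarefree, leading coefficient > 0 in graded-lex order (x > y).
x^3*y + 2*y^4 + x^3 - 2*y^3

(a) deg p = 4. No degree-3 curve has this shape.
(b) From the visible intercepts: it crosses the x-axis at the gridline x = 0; among the integer gridlines, it crosses the y-axis at y ∈ {0, 1}.
(c) Solving for integer coefficients yields p as stated.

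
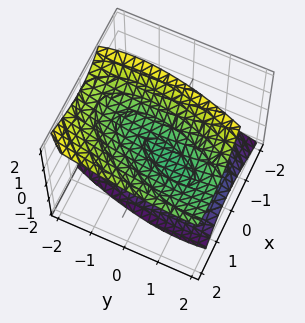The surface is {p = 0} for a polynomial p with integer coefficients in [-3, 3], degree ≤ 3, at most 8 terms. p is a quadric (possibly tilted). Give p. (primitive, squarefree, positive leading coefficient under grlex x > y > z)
1. I count 2 distinct pieces.
2. The degree is 2 — no degree-1 surface has this shape.
3. From the axis intercepts and sections: no y-intercept at any integer in the box; it misses every integer gridline on the x-axis.
4. Solving for integer coefficients yields p as stated.

3*x^2 - 2*x*y - 3*x*z + y^2 - 3*z^2 + 2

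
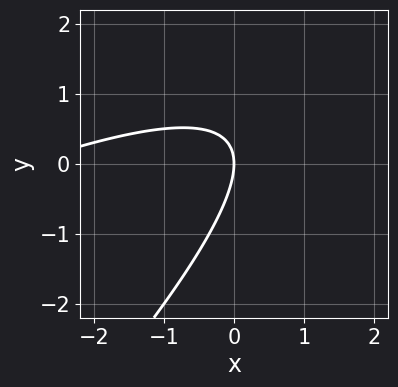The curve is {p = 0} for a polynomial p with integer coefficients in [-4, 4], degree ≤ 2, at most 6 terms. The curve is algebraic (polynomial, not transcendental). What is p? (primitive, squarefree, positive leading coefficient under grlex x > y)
x^2 - 3*x*y + 2*y^2 + 3*x

First, deg p = 2. A generic line meets the curve in up to 2 points.
Then, checking where it meets the axes: one y-axis crossing is at y = 0; it crosses the x-axis at the gridline x = 0.
Finally, these observations pin down the coefficients.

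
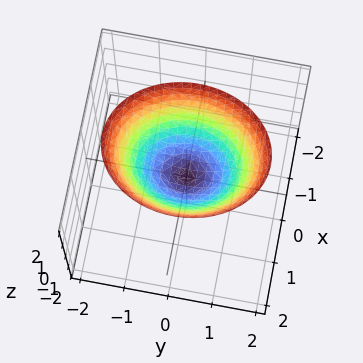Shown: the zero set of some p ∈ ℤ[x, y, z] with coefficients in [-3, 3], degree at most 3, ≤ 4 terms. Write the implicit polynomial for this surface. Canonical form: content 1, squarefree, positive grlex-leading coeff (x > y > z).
(a) deg p = 2. A paraboloid; a quadric.
(b) Symmetries: mirror symmetry x ↦ −x ⇒ only even powers of x; the y ↦ −y reflection is a symmetry, so y appears only in even powers.
(c) From the visible intercepts: it meets the y-axis at y = 0 (among the integer gridlines); it crosses the x-axis at the gridline x = 0; one z-axis crossing is at z = 0.
(d) Fitting integer coefficients to these (and the overall shape) gives p.

3*x^2 + 2*y^2 - 3*z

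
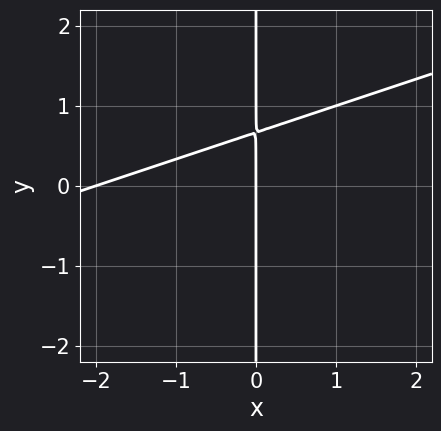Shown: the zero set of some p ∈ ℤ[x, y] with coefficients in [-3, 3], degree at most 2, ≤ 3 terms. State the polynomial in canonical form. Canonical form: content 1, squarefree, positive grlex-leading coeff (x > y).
x^2 - 3*x*y + 2*x

The degree is 2 — the shape is more complex than any degree-1 curve.
Against the integer gridlines: the visible y-axis segment lies entirely on the curve; the x-axis gridline crossings are at x ∈ {-2, 0}.
The integer polynomial consistent with all of this is the stated p.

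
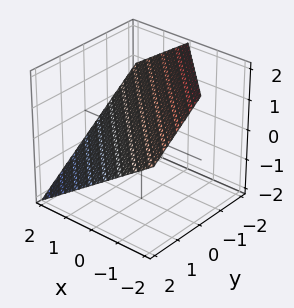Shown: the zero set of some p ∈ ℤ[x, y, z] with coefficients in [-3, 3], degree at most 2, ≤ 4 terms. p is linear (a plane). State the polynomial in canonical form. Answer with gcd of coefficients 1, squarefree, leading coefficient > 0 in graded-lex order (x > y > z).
2*x + 2*y + 3*z - 2

First, deg p = 1. Every cross-section is a straight line — this is a plane.
Next, checking where it meets the axes: one x-axis crossing is at x = 1; it crosses the y-axis at the gridline y = 1.
Finally, these observations pin down the coefficients.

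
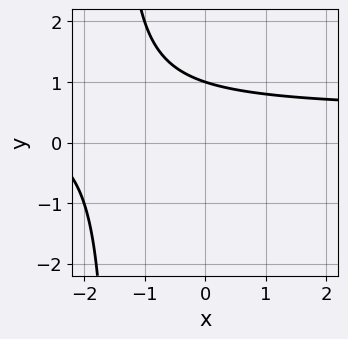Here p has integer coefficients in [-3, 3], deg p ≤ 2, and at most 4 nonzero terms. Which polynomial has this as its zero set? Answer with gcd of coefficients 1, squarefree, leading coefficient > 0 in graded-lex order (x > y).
2*x*y - x + 3*y - 3

(a) The degree is 2 — no degree-1 curve has this shape.
(b) From the visible intercepts: the curve avoids every integer x-axis point in the box; it meets the y-axis at y = 1 (among the integer gridlines).
(c) Fitting integer coefficients to these (and the overall shape) gives p.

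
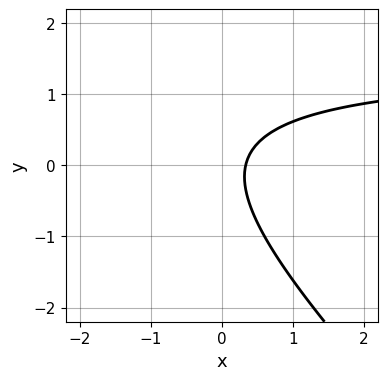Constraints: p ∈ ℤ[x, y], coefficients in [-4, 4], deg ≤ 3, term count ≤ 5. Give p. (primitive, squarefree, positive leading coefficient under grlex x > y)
2*x*y + 2*y^2 - 3*x + 1

Degree: a generic line meets the curve in up to 2 points, so deg p = 2.
Checking where it meets the axes: it misses every integer gridline on the y-axis.
Together with the visible shape, these determine p as stated.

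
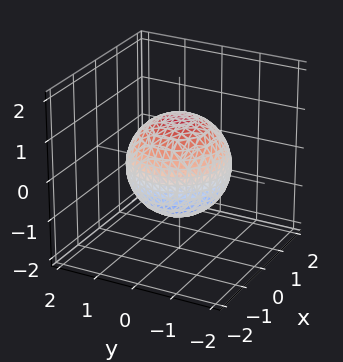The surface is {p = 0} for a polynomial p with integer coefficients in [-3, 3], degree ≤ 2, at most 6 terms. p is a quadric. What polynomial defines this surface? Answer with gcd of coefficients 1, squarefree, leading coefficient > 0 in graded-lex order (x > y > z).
2*x^2 + 2*y^2 + 2*z^2 - 3

1. Degree: a closed, bounded, convex surface; a quadric, so deg p = 2.
2. Symmetries: the z ↦ −z reflection is a symmetry, so z appears only in even powers; the surface is invariant under rotation about z: p = q(x² + y², z).
3. Against the integer gridlines: a circular section at z = 0 has radius between 1 and 2.
4. Solving for integer coefficients yields p as stated.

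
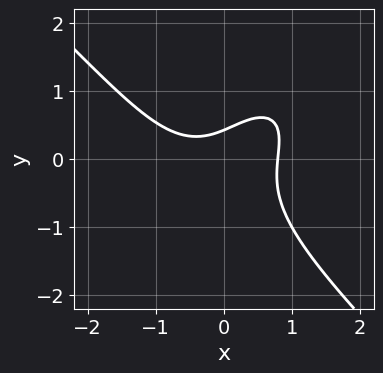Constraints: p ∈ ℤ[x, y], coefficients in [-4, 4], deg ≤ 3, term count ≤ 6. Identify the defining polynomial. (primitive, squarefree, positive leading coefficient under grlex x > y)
2*x^3 + 2*y^3 - 3*x*y + 2*y - 1

1. Degree: the shape is more complex than any degree-2 curve, so deg p = 3.
2. Solving for integer coefficients yields p as stated.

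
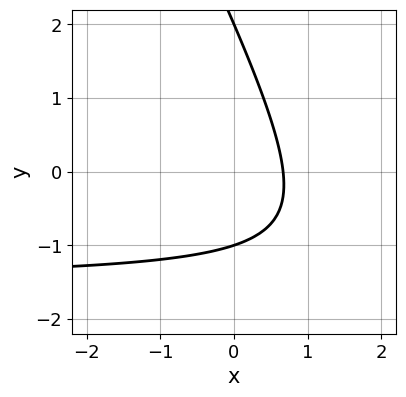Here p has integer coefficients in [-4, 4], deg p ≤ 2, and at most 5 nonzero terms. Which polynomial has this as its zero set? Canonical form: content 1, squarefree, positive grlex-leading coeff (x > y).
The degree is 2 — a generic line meets the curve in up to 2 points.
Reading off the gridlines: the y-axis gridline crossings are at y ∈ {-1, 2}.
Putting this together gives p.

2*x*y + y^2 + 3*x - y - 2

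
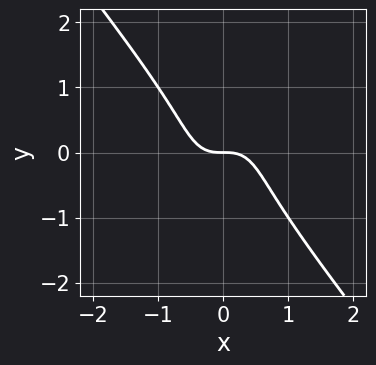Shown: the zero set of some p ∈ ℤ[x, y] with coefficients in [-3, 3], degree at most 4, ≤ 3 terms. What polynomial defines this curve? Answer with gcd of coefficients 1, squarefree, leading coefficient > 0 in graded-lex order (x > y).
2*x^3 + y^3 + y

First, degree: the shape is more complex than any degree-2 curve, so deg p = 3.
Then, reading off the gridlines: one y-axis crossing is at y = 0; it crosses the x-axis at the gridline x = 0.
Finally, assembling these constraints gives the stated polynomial.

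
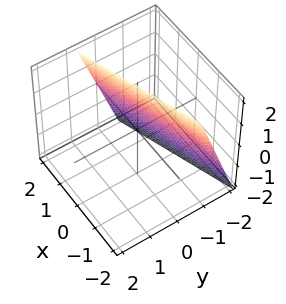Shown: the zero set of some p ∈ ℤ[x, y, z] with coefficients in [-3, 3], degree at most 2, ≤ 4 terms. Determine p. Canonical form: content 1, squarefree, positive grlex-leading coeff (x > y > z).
(a) deg p = 1. Every cross-section is a straight line — this is a plane.
(b) Observable constraints: one z-axis crossing is at z = 2; it crosses the x-axis at the gridline x = 2.
(c) Fitting integer coefficients to these (and the overall shape) gives p.

x - 3*y + z - 2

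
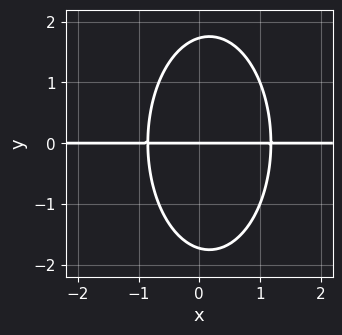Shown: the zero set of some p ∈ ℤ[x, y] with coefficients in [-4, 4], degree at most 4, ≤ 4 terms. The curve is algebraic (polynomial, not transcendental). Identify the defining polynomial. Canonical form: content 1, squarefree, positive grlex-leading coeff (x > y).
1. The degree is 3 — a generic line meets the curve in up to 3 points.
2. From the axis intercepts and sections: every point of the x-axis in the box is on the curve; it crosses the y-axis at the gridline y = 0.
3. Fitting integer coefficients to these (and the overall shape) gives p.

3*x^2*y + y^3 - x*y - 3*y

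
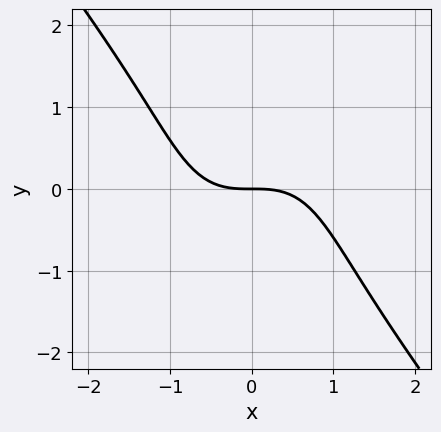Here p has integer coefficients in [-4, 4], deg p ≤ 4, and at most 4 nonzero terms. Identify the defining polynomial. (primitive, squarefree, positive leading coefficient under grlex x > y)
Degree: no degree-2 curve has this shape, so deg p = 3.
Against the integer gridlines: it meets the x-axis at x = 0 (among the integer gridlines); it meets the y-axis at y = 0 (among the integer gridlines).
Fitting integer coefficients to these (and the overall shape) gives p.

2*x^3 + y^3 + 3*y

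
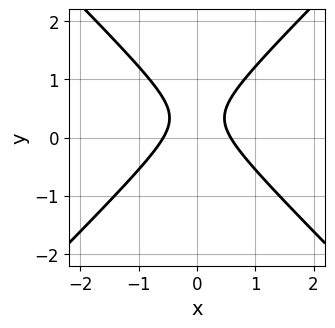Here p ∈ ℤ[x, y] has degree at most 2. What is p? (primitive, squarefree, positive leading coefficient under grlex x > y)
3*x^2 - 3*y^2 + 2*y - 1

(a) The degree is 2 — the shape is more complex than any degree-1 curve.
(b) Symmetries: mirror symmetry x ↦ −x ⇒ only even powers of x.
(c) From the axis intercepts and sections: it misses every integer gridline on the y-axis.
(d) Assembling these constraints gives the stated polynomial.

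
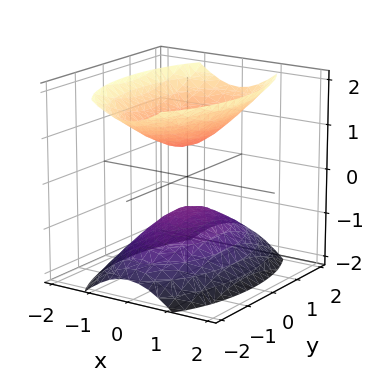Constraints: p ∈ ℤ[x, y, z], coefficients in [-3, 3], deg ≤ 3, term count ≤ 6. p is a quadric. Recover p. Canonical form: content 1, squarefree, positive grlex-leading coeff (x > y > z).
1. I count 2 distinct pieces.
2. Degree: two separate bowl-shaped sheets opening away from each other; a quadric, so deg p = 2.
3. Symmetries: it's symmetric under z → −z, forcing even powers of z; it's symmetric under y → −y, forcing even powers of y; mirror symmetry x ↦ −x ⇒ only even powers of x.
4. Checking where it meets the axes: the surface avoids every integer y-axis point in the box; the surface avoids every integer x-axis point in the box.
5. Putting this together gives p.

3*x^2 + y^2 - 2*z^2 + 1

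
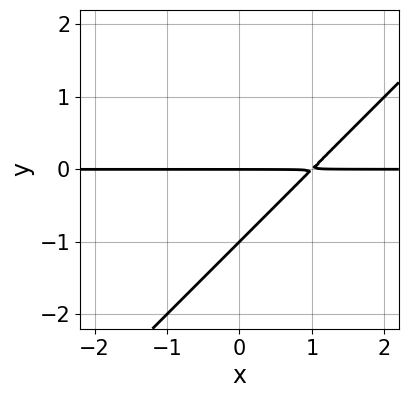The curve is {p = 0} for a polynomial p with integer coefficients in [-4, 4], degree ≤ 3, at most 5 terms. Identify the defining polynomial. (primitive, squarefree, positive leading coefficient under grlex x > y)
First, deg p = 2. No degree-1 curve has this shape.
Next, observable constraints: every point of the x-axis in the box is on the curve; among the integer gridlines, it crosses the y-axis at y ∈ {-1, 0}.
Finally, matching integer coefficients to the picture gives p.

x*y - y^2 - y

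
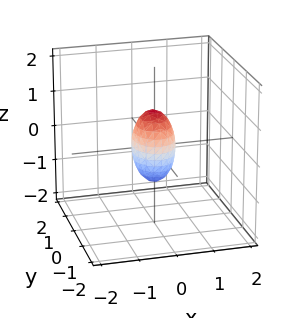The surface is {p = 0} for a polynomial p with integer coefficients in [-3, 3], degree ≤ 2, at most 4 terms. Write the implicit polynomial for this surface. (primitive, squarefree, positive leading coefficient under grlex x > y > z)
3*x^2 + 2*y^2 + z^2 - 1

(a) The degree is 2 — bounded and convex; a quadric.
(b) Symmetries: it's symmetric under y → −y, forcing even powers of y; it's symmetric under x → −x, forcing even powers of x; mirror symmetry z ↦ −z ⇒ only even powers of z.
(c) Checking where it meets the axes: among the integer gridlines, it crosses the z-axis at z ∈ {-1, 1}.
(d) Fitting integer coefficients to these (and the overall shape) gives p.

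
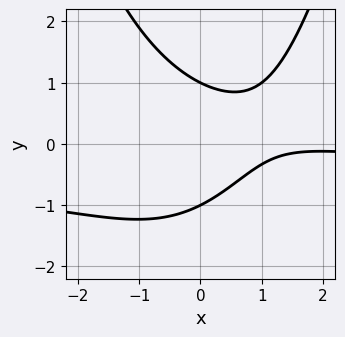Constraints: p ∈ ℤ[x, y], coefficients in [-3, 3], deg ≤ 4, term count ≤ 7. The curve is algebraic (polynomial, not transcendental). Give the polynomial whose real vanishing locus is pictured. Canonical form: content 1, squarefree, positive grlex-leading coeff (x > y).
2*x^2*y + x^2 - 3*y^2 - 3*x + 3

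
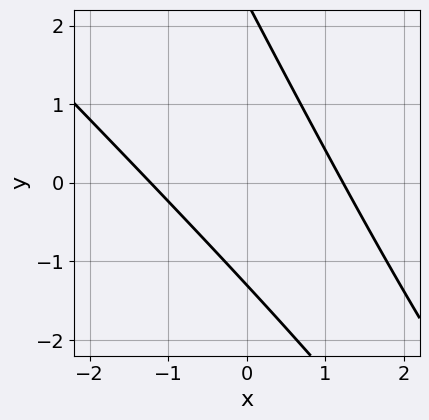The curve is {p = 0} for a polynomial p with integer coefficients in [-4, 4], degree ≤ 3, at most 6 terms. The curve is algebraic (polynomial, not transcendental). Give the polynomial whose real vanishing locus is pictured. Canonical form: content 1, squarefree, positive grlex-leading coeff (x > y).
2*x^2 + 3*x*y + y^2 - y - 3

Degree: no degree-1 curve has this shape, so deg p = 2.
Putting this together gives p.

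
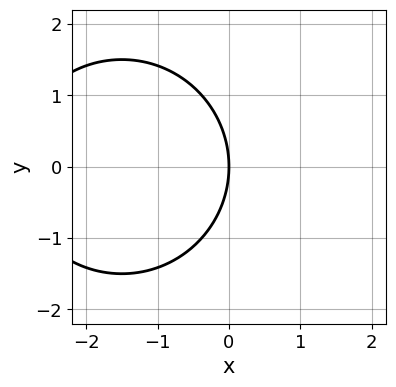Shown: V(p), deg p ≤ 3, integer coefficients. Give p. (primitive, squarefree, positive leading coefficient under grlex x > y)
x^2 + y^2 + 3*x

1. Degree: the shape is more complex than any degree-1 curve, so deg p = 2.
2. Symmetries: it's symmetric under y → −y, forcing even powers of y.
3. Against the integer gridlines: it crosses the y-axis at the gridline y = 0; one x-axis crossing is at x = 0.
4. Solving for integer coefficients yields p as stated.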